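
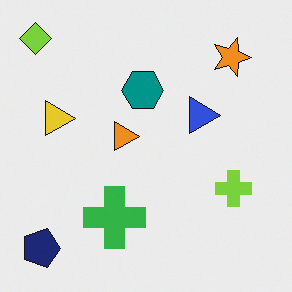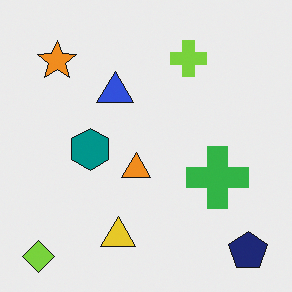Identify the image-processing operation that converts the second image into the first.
It was rotated 90° clockwise.

The lime diamond sits in the bottom-left of the second image and the top-left of the first — consistent with a whole-image 90° clockwise rotation.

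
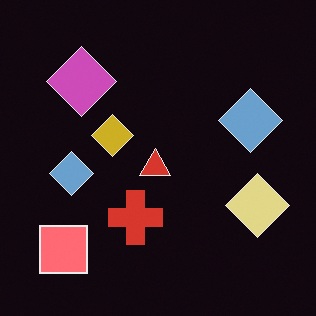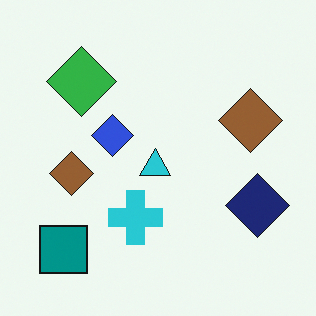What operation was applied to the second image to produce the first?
The first image is the second color-inverted (negative).

The light background has become dark and every shape's color is its complement — a photographic negative.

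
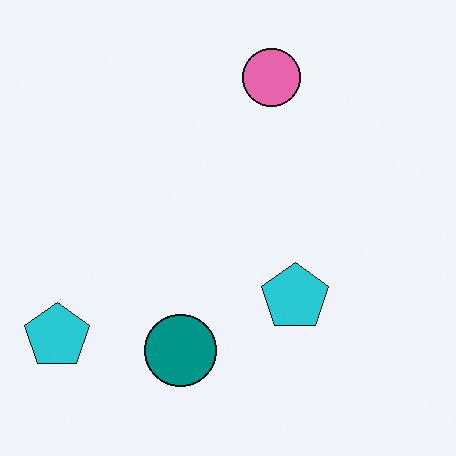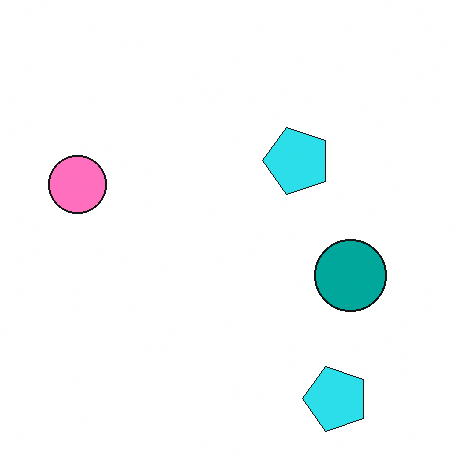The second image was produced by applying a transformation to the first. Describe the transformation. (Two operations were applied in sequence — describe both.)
Rotated 90° counter-clockwise, then slightly brightened.

The pink circle sits in the top of the first image and the left of the second — consistent with a whole-image 90° counter-clockwise rotation. Every pixel — background and shapes alike — is uniformly brightened.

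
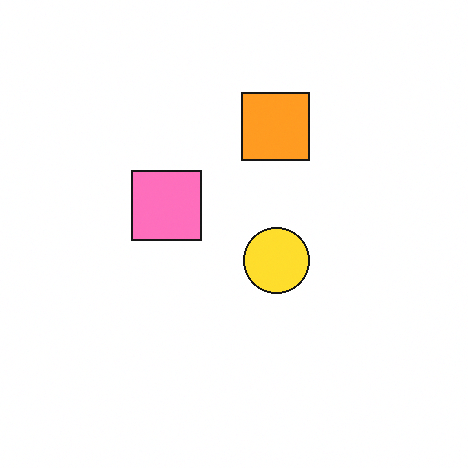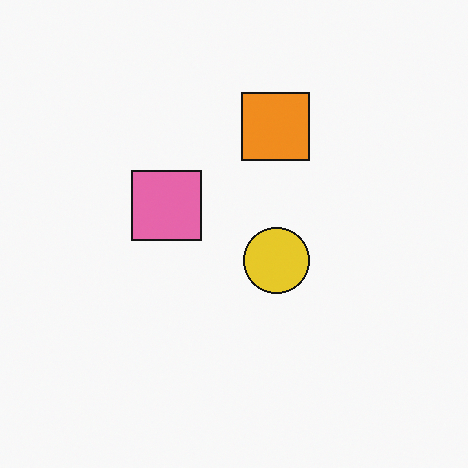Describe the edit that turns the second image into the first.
It was brightened a little.

Every pixel — background and shapes alike — is uniformly brightened.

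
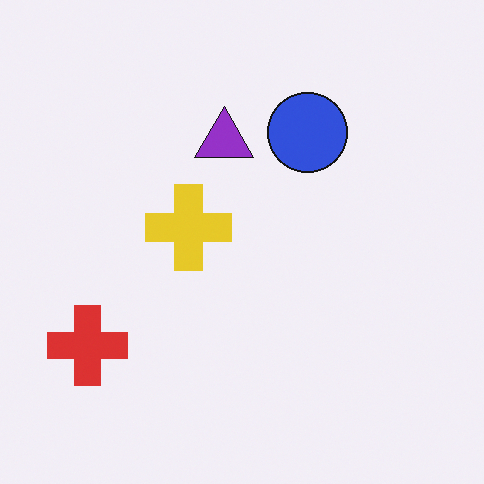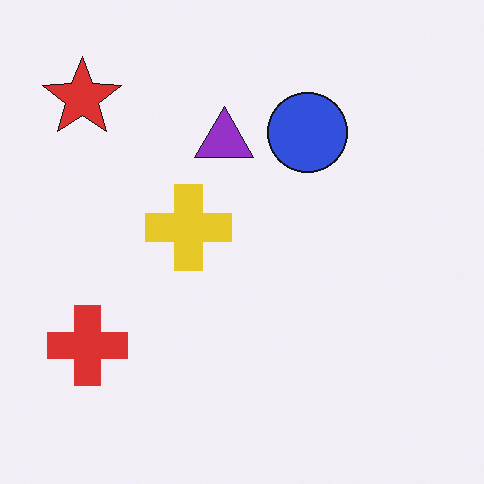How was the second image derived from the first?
It was overlaid with an additional red star.

A red star appears in the second image that is absent from the first.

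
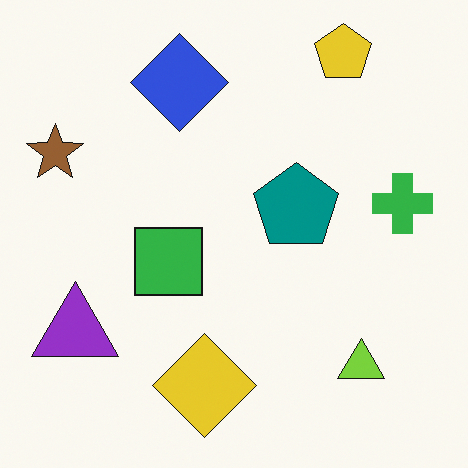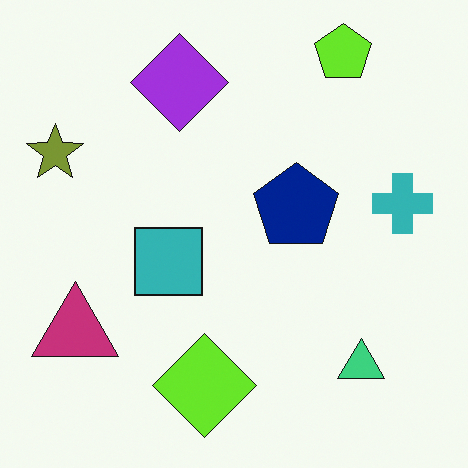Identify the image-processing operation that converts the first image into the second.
It was hue-shifted slightly.

Every shape's color has rotated by the same amount around the hue wheel — a uniform hue shift.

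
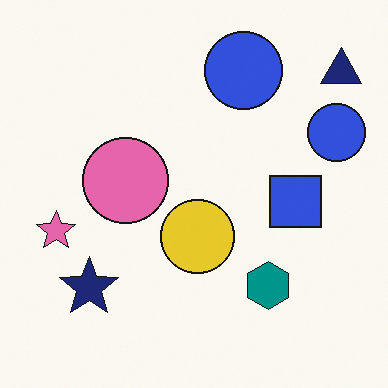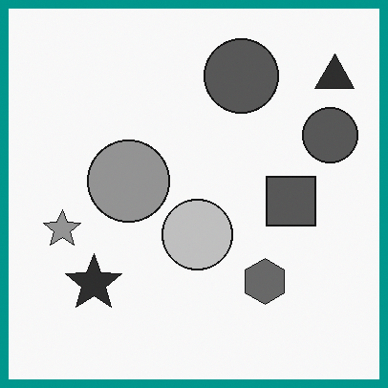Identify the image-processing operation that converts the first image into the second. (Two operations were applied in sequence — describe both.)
The transformation is: converted to grayscale, then framed with a teal border.

All color is removed — every shape is now a shade of grey. A solid teal frame runs around the edge of the second image, with the content slightly shrunk inside it.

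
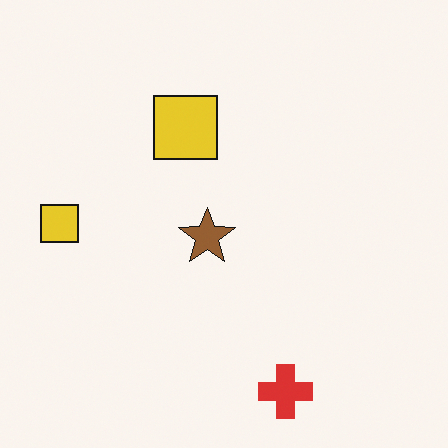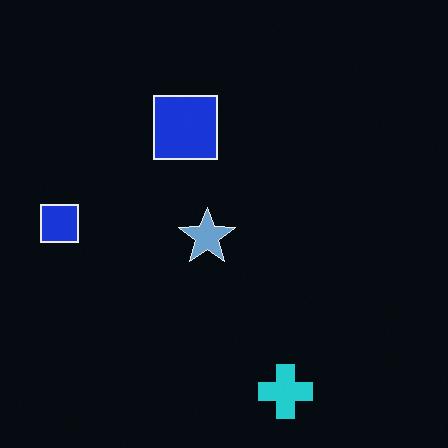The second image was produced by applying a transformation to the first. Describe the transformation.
Color-inverted (negative).

The light background has become dark and every shape's color is its complement — a photographic negative.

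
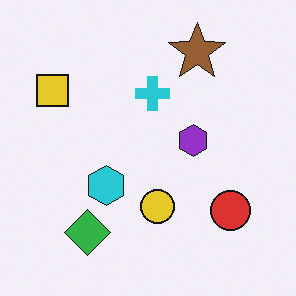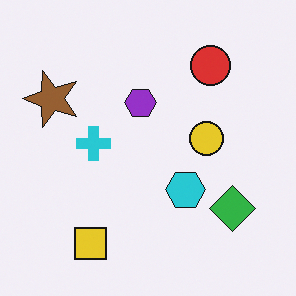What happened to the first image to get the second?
The image was rotated 90° counter-clockwise.

The yellow square sits in the top-left of the first image and the bottom-left of the second — consistent with a whole-image 90° counter-clockwise rotation.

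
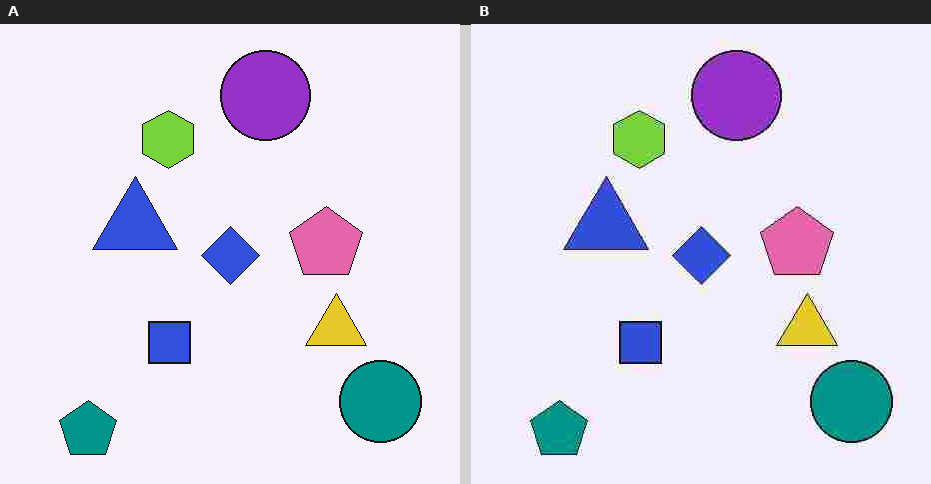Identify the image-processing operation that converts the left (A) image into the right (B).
The transformation is: heavily JPEG-compressed with obvious blocking artifacts.

Blocky 8×8 compression artifacts appear around shape edges and the flat background shows ringing — characteristic JPEG degradation.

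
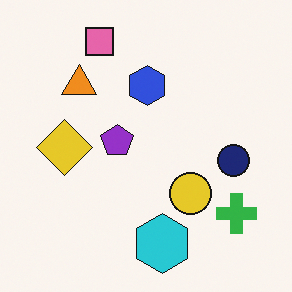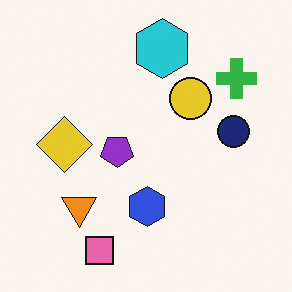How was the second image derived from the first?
The second image is the first flipped vertically (top ↔ bottom).

The pink square is in the top of the first image and the bottom of the second — shapes on opposite sides of the horizontal midline have swapped in a mirror flip.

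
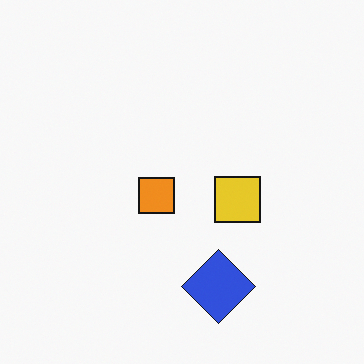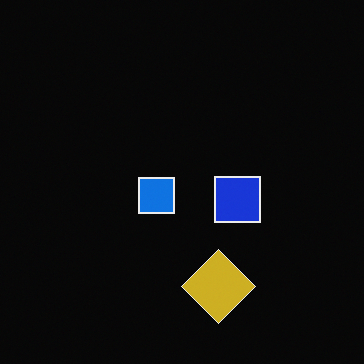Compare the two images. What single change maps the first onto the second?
The image was color-inverted (negative).

The light background has become dark and every shape's color is its complement — a photographic negative.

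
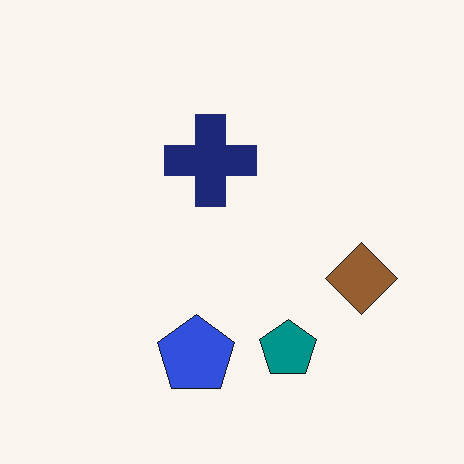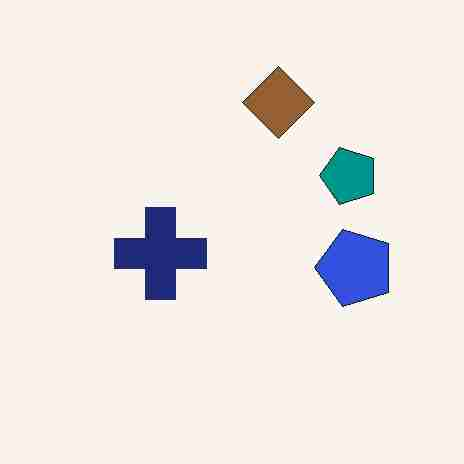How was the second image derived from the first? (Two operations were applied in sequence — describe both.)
Rotated 90° counter-clockwise, then heavily JPEG-compressed with obvious blocking artifacts.

The brown diamond sits in the right of the first image and the top of the second — consistent with a whole-image 90° counter-clockwise rotation. Blocky 8×8 compression artifacts appear around shape edges and the flat background shows ringing — characteristic JPEG degradation.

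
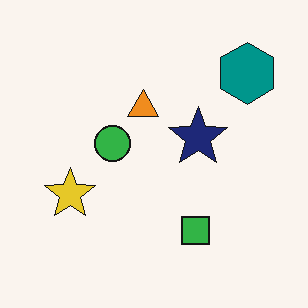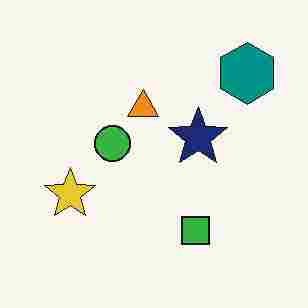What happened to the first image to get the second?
The transformation is: degraded with heavy JPEG compression.

Blocky 8×8 compression artifacts appear around shape edges and the flat background shows ringing — characteristic JPEG degradation.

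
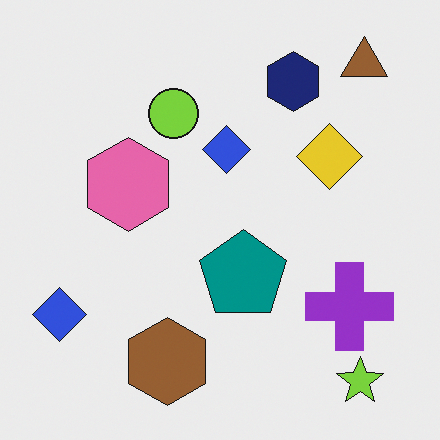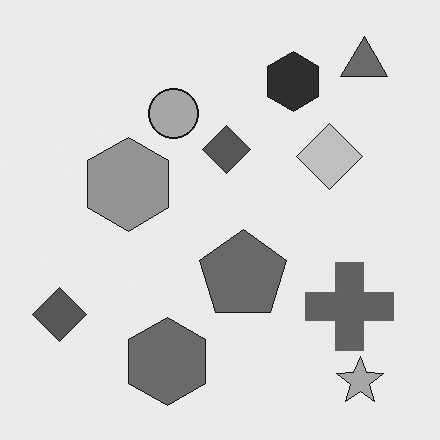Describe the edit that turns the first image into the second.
The image was converted to grayscale.

All color is removed — every shape is now a shade of grey.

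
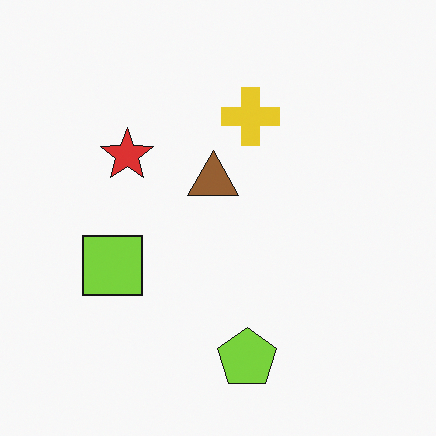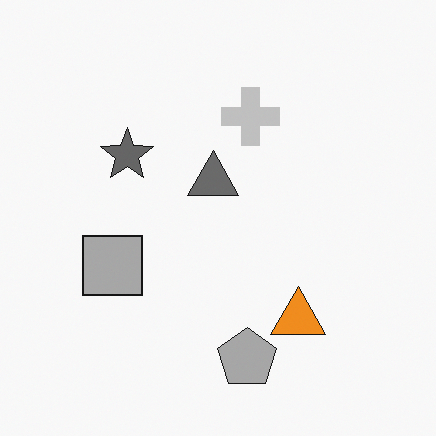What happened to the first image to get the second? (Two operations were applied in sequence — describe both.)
This is the original image converted to grayscale, then overlaid with an additional orange triangle.

All color is removed — every shape is now a shade of grey. An orange triangle appears in the second image that is absent from the first.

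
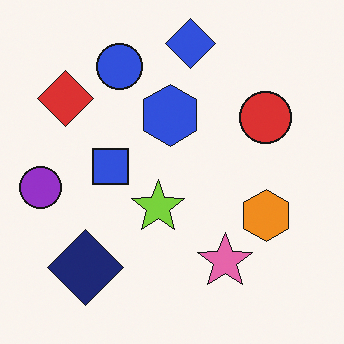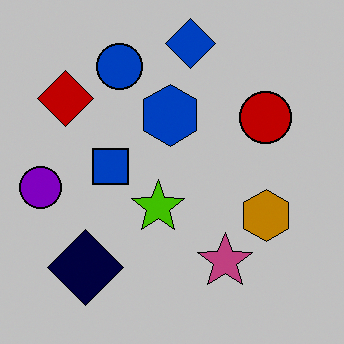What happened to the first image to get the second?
The transformation is: aggressively posterized.

Each flat color has snapped to a coarser quantized level — most visibly, the near-white background has dropped to a flat grey.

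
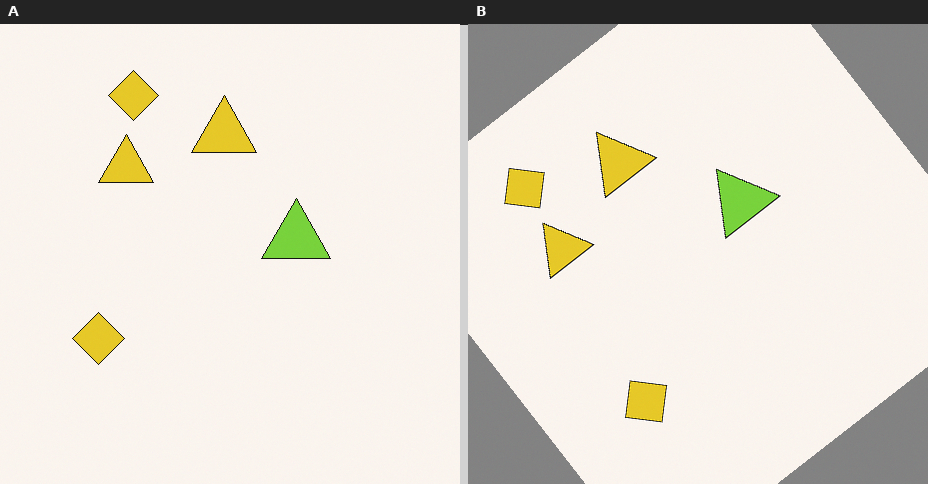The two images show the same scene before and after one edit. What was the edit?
It was rotated counter-clockwise by a large amount — several tens of degrees.

Every shape is tilted by the same angle and the image corners show triangular fill wedges — a whole-image rotation by a non-right angle.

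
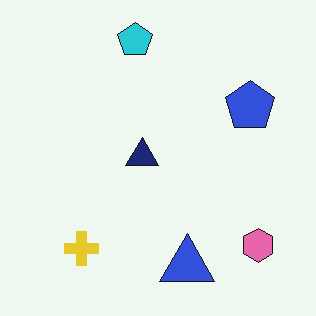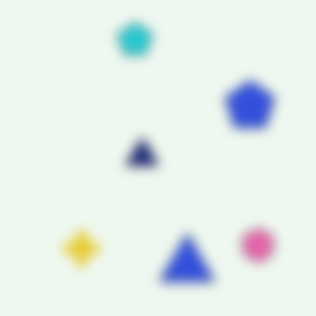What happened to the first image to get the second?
The second image is the first heavily blurred.

Shape edges and outlines are uniformly softened across the whole image.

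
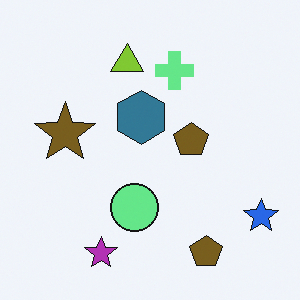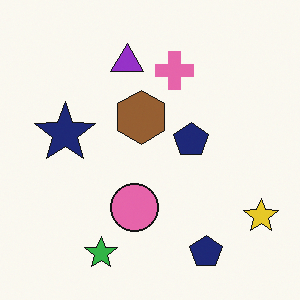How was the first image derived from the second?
It was hue-shifted by a large amount.

Every shape's color has rotated by the same amount around the hue wheel — a uniform hue shift.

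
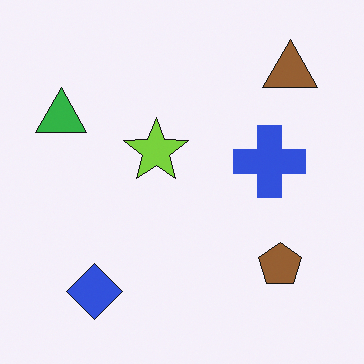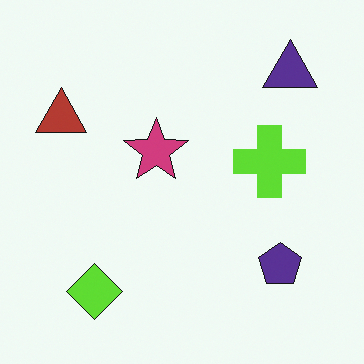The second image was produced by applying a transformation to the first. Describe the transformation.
The second image is the first hue-shifted by a large amount.

Every shape's color has rotated by the same amount around the hue wheel — a uniform hue shift.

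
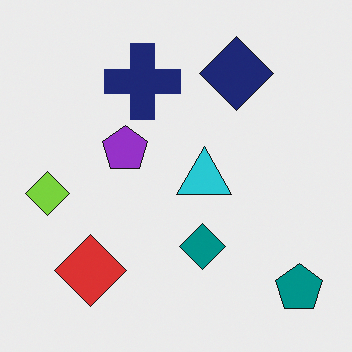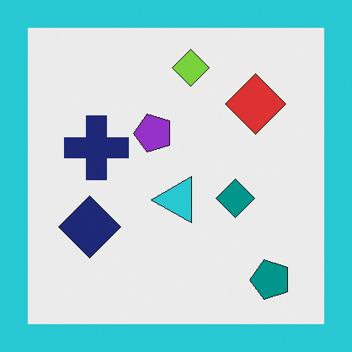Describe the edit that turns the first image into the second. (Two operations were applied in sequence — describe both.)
The transformation is: transposed (reflected across the top-left ↔ bottom-right diagonal), then framed with a cyan border.

Shapes have swapped their row and column positions — what was in the top-right is now in the bottom-left — a diagonal reflection. A solid cyan frame runs around the edge of the second image, with the content slightly shrunk inside it.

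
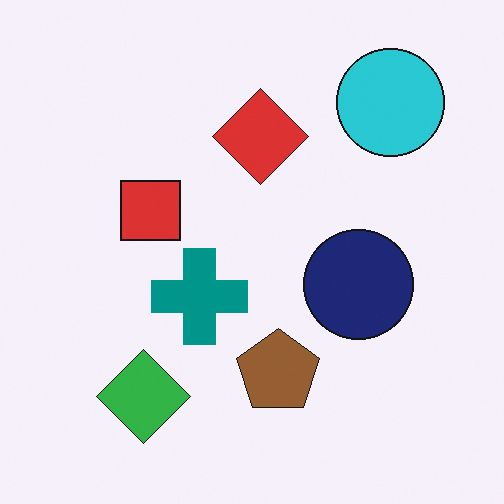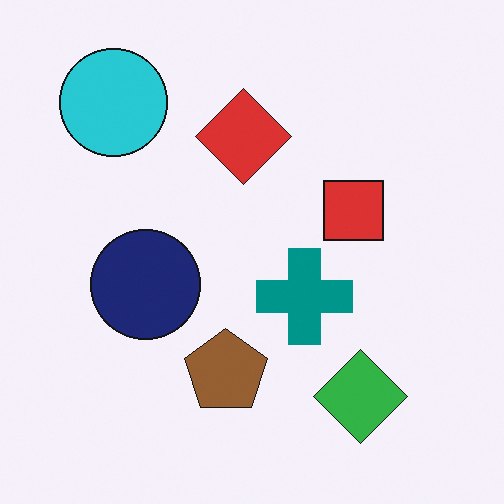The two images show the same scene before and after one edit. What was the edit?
The second image is the first flipped horizontally (left ↔ right).

The cyan circle is in the top-right of the first image and the top-left of the second — shapes on opposite sides of the vertical midline have swapped in a mirror flip.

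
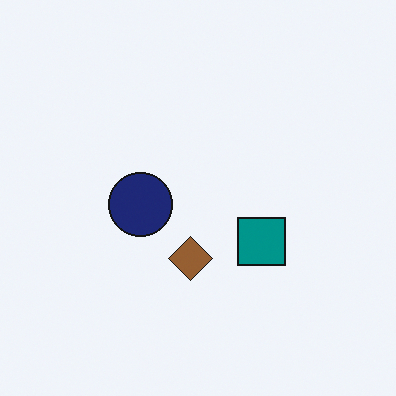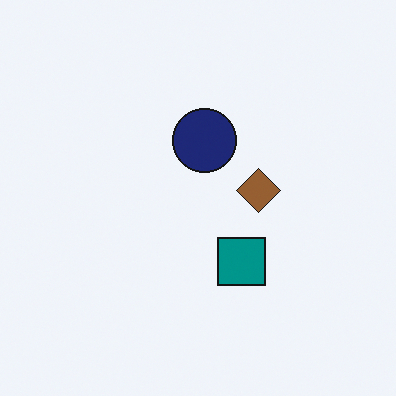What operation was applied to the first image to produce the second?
The second image is the first transposed (reflected across the top-left ↔ bottom-right diagonal).

Shapes have swapped their row and column positions — what was in the top-right is now in the bottom-left — a diagonal reflection.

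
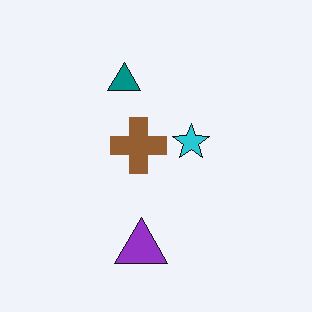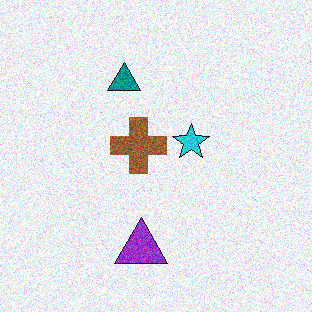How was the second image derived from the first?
It was degraded with moderate additive noise.

Random speckle covers the whole image, including the flat background.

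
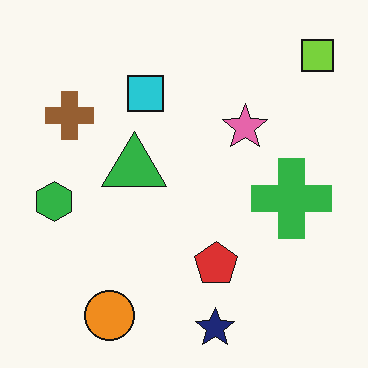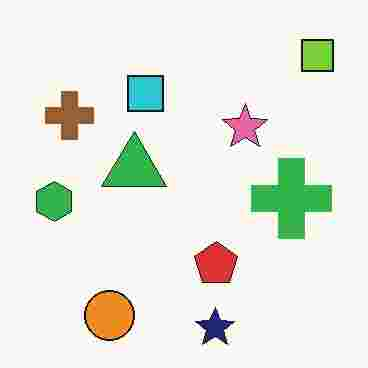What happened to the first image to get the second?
This is the original image heavily JPEG-compressed with obvious blocking artifacts.

Blocky 8×8 compression artifacts appear around shape edges and the flat background shows ringing — characteristic JPEG degradation.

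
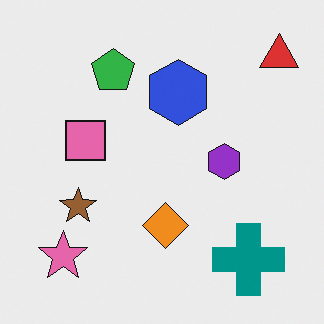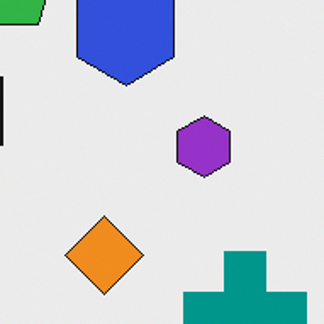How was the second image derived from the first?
Cropped to a noticeably smaller region and rescaled.

The visible shapes are larger and the field of view is narrower; shapes near the original edges may be partly or wholly outside the frame — a crop-and-rescale.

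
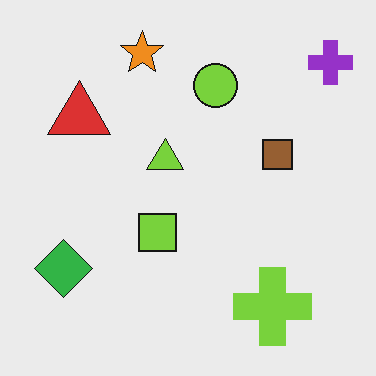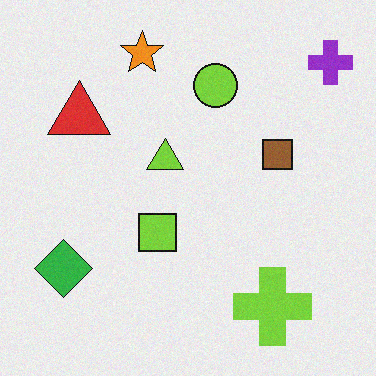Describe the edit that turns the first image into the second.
This is the original image degraded with a light layer of grain.

Random speckle covers the whole image, including the flat background.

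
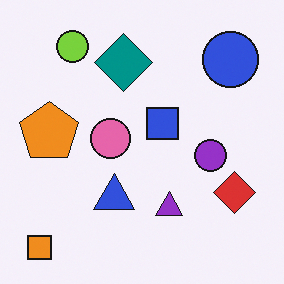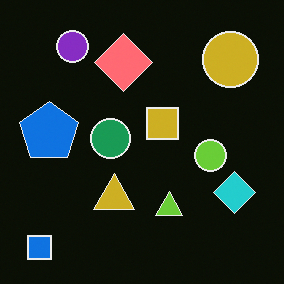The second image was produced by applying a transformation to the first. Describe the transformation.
The second image is the first color-inverted (negative).

The light background has become dark and every shape's color is its complement — a photographic negative.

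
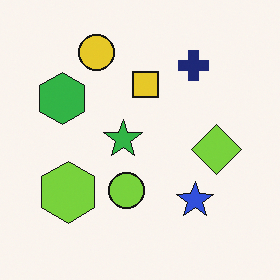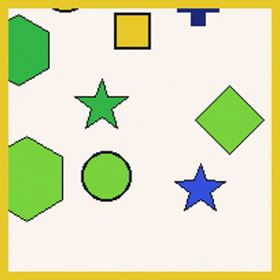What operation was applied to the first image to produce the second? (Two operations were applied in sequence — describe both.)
This is the original image cropped slightly and scaled back up, then framed with a yellow border.

The visible shapes are larger and the field of view is narrower; shapes near the original edges may be partly or wholly outside the frame — a crop-and-rescale. A solid yellow frame runs around the edge of the second image, with the content slightly shrunk inside it.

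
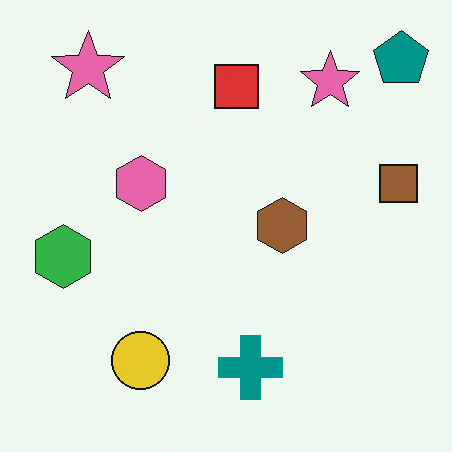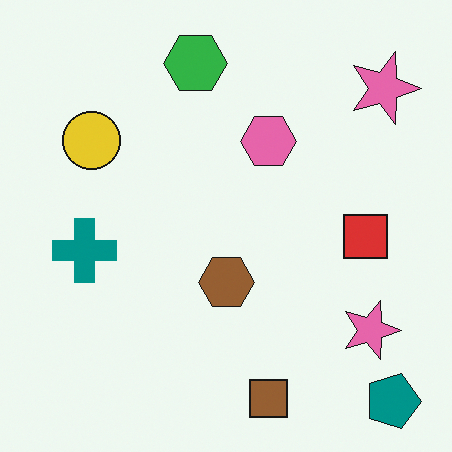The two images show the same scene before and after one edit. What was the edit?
The second image is the first rotated 90° clockwise.

The teal pentagon sits in the top-right of the first image and the bottom-right of the second — consistent with a whole-image 90° clockwise rotation.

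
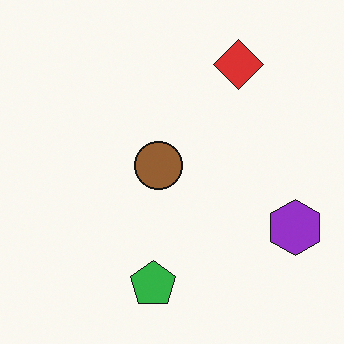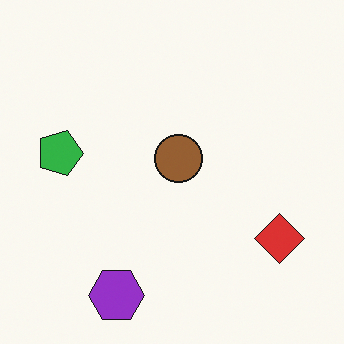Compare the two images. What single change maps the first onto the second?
The second image is the first rotated 90° clockwise.

The purple hexagon sits in the right of the first image and the bottom of the second — consistent with a whole-image 90° clockwise rotation.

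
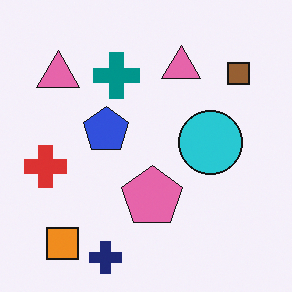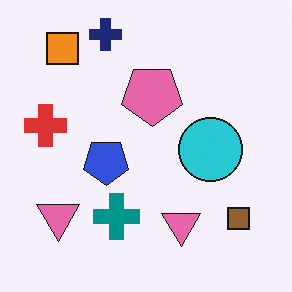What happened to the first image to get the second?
Flipped vertically (top ↔ bottom).

The navy cross is in the bottom of the first image and the top of the second — shapes on opposite sides of the horizontal midline have swapped in a mirror flip.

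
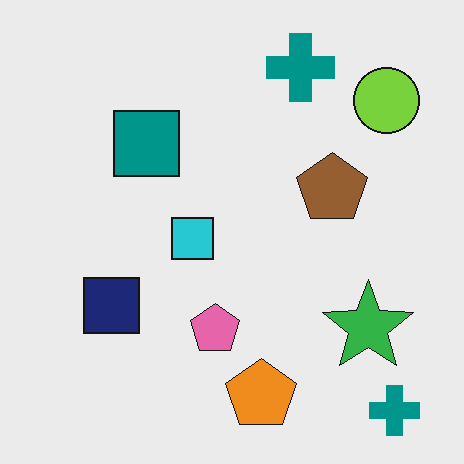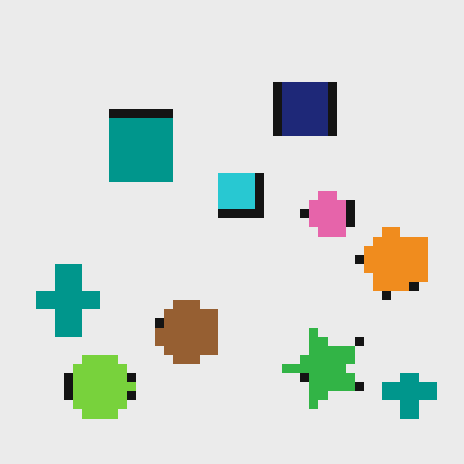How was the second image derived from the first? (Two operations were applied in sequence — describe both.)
It was coarsely pixelated, then transposed (reflected across the top-left ↔ bottom-right diagonal).

Shapes are reduced to large square blocks; fine edges and outlines are lost — a downscale-then-upscale (mosaic) effect. Shapes have swapped their row and column positions — what was in the top-right is now in the bottom-left — a diagonal reflection.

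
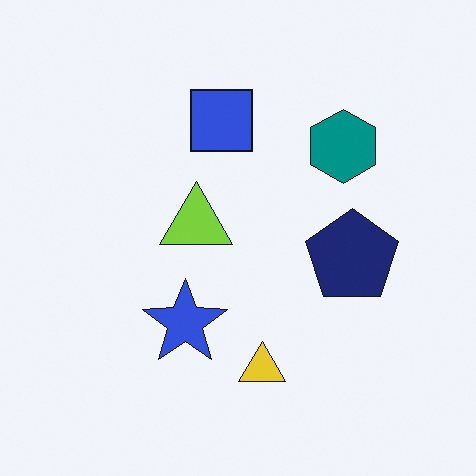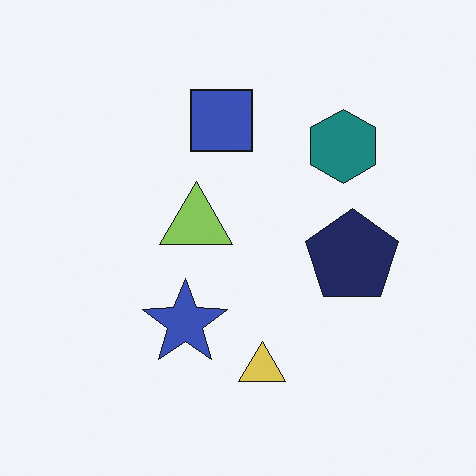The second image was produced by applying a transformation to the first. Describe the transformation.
This is the original image slightly desaturated.

All colors are more muted and greyish — a global saturation change.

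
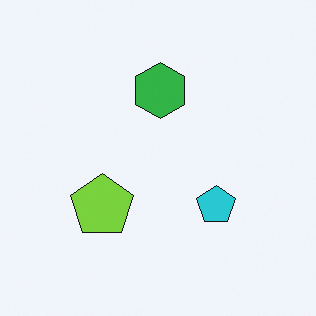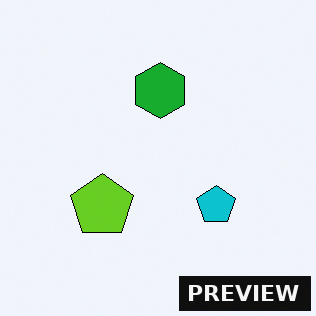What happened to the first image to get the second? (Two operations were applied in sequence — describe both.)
The second image is the first given slightly increased contrast, then watermarked with the text "PREVIEW" in the lower-right corner.

Tones are pushed away from mid-grey across the whole image — a global contrast change. A dark label reading "PREVIEW" appears in the lower-right corner.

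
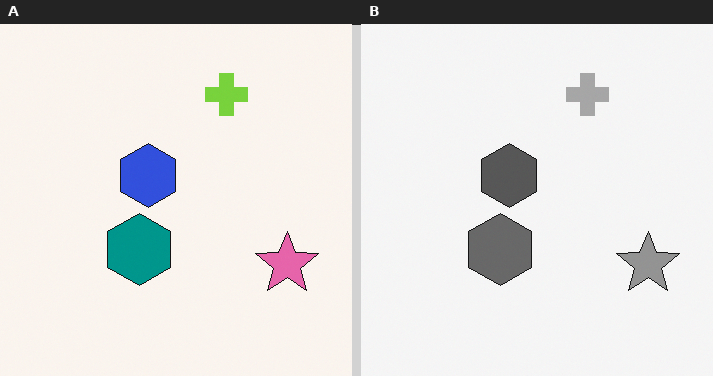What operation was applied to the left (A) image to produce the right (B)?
The right (B) image is the left (A) converted to grayscale.

All color is removed — every shape is now a shade of grey.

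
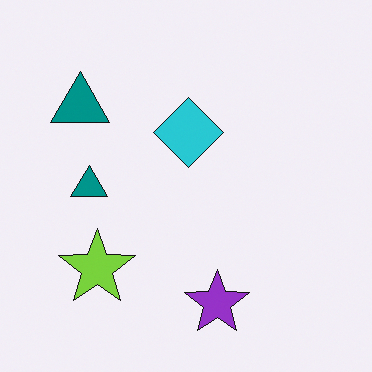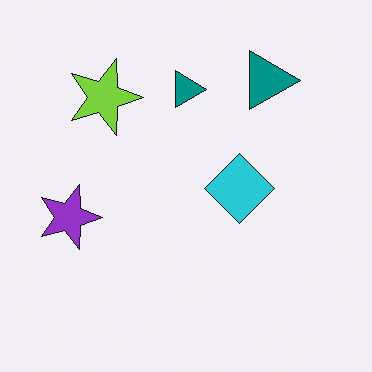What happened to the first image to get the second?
This is the original image rotated 90° clockwise.

The purple star sits in the bottom of the first image and the left of the second — consistent with a whole-image 90° clockwise rotation.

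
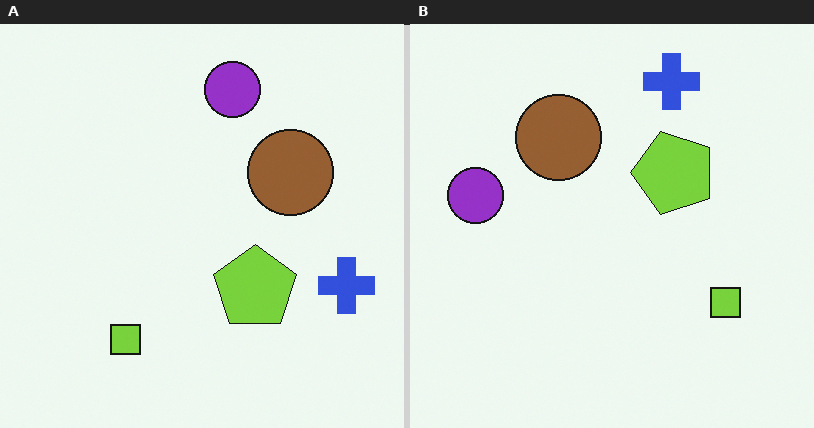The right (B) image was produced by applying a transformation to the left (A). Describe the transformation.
This is the original image rotated 90° counter-clockwise.

The blue cross sits in the right of the left (A) image and the top of the right (B) — consistent with a whole-image 90° counter-clockwise rotation.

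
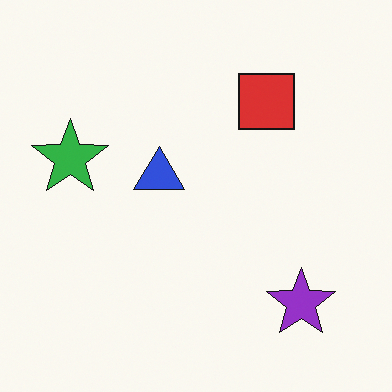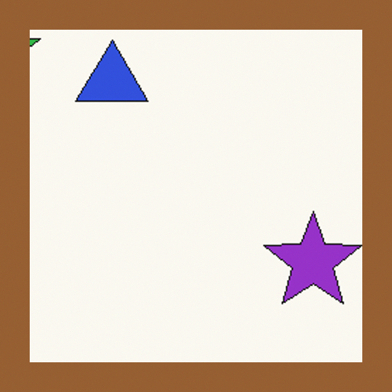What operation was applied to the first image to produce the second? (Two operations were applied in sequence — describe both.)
The transformation is: cropped to a noticeably smaller region and rescaled, then framed with a brown border.

The visible shapes are larger and the field of view is narrower; shapes near the original edges may be partly or wholly outside the frame — a crop-and-rescale. A solid brown frame runs around the edge of the second image, with the content slightly shrunk inside it.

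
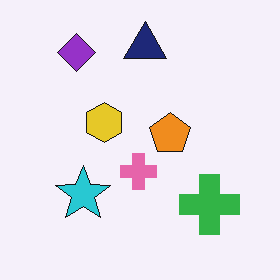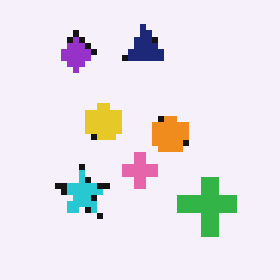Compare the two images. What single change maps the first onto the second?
The transformation is: pixelated into visible square blocks.

Shapes are reduced to large square blocks; fine edges and outlines are lost — a downscale-then-upscale (mosaic) effect.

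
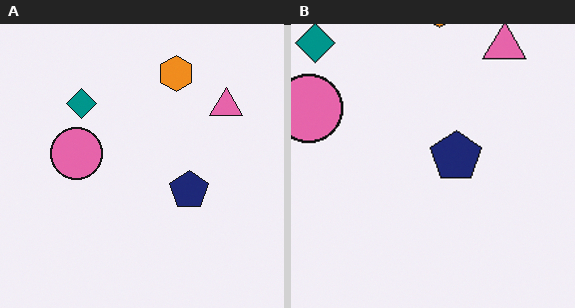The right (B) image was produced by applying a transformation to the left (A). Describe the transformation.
The transformation is: cropped to a modestly smaller region and rescaled.

The visible shapes are larger and the field of view is narrower; shapes near the original edges may be partly or wholly outside the frame — a crop-and-rescale.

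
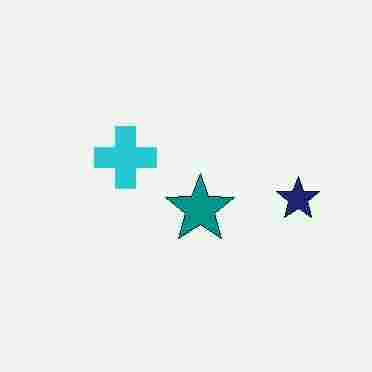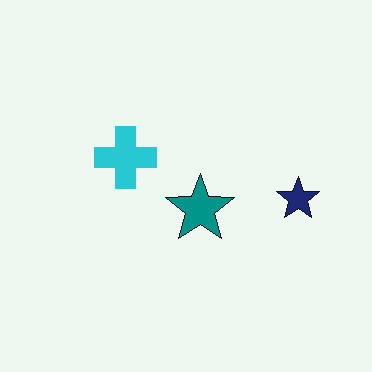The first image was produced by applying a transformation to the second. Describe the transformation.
The image was degraded with heavy JPEG compression.

Blocky 8×8 compression artifacts appear around shape edges and the flat background shows ringing — characteristic JPEG degradation.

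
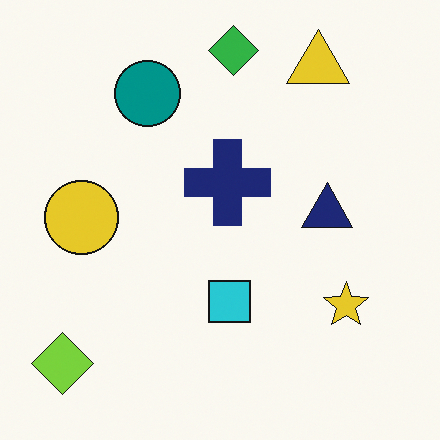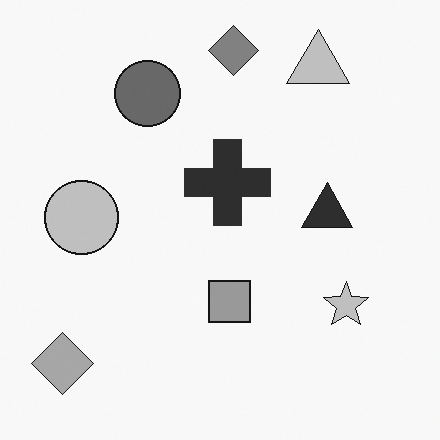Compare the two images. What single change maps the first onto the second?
This is the original image converted to grayscale.

All color is removed — every shape is now a shade of grey.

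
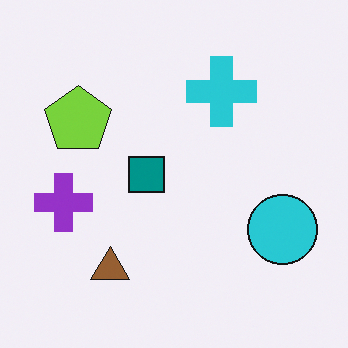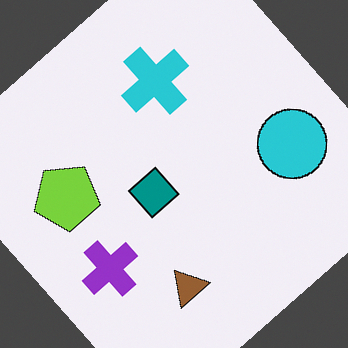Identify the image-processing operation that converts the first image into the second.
Rotated counter-clockwise by a large amount — several tens of degrees.

Every shape is tilted by the same angle and the image corners show triangular fill wedges — a whole-image rotation by a non-right angle.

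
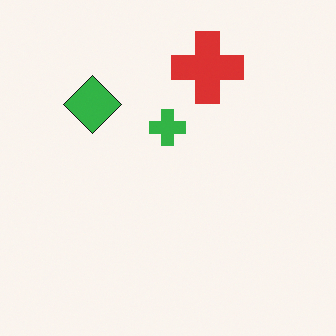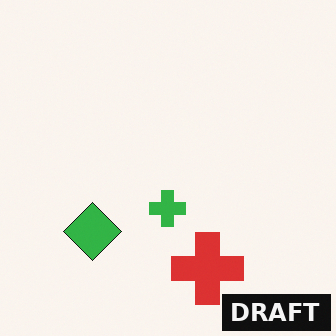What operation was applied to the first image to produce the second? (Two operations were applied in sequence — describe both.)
It was flipped vertically (top ↔ bottom), then watermarked with the text "DRAFT" in the lower-right corner.

The red cross is in the top of the first image and the bottom of the second — shapes on opposite sides of the horizontal midline have swapped in a mirror flip. A dark label reading "DRAFT" appears in the lower-right corner.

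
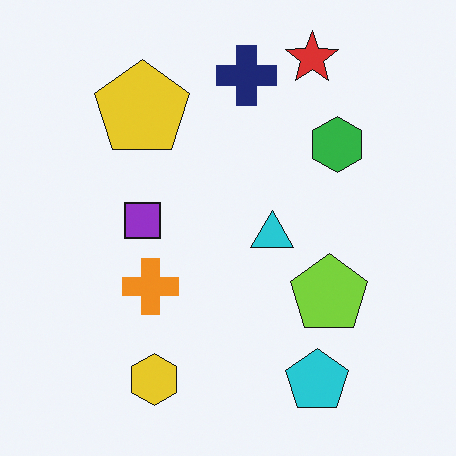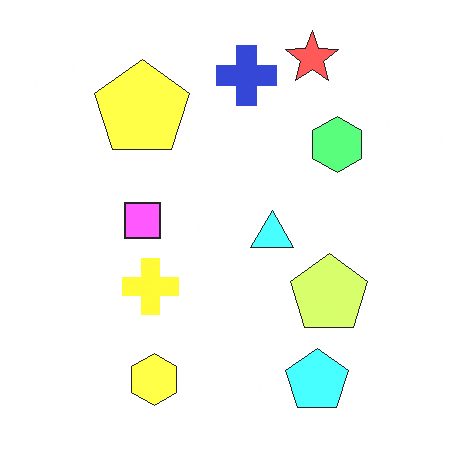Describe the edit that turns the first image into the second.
This is the original image noticeably brightened.

Every pixel — background and shapes alike — is uniformly brightened.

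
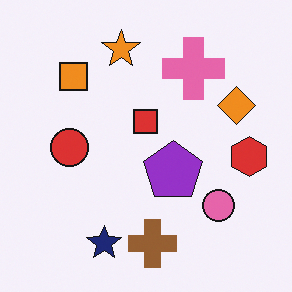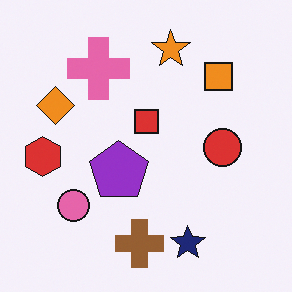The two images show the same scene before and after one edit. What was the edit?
The second image is the first flipped horizontally (left ↔ right).

The red hexagon is in the right of the first image and the left of the second — shapes on opposite sides of the vertical midline have swapped in a mirror flip.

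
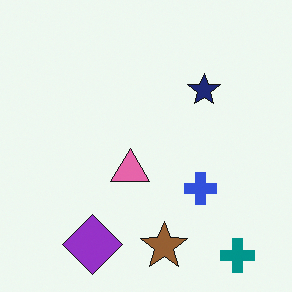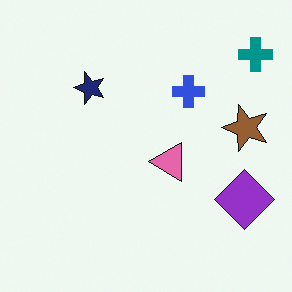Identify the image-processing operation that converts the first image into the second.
The image was rotated 90° counter-clockwise.

The teal cross sits in the bottom-right of the first image and the top-right of the second — consistent with a whole-image 90° counter-clockwise rotation.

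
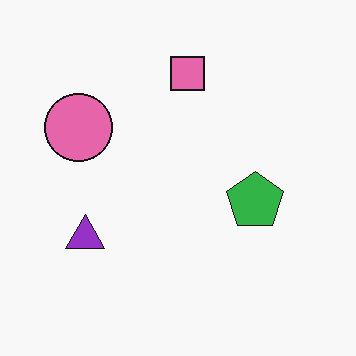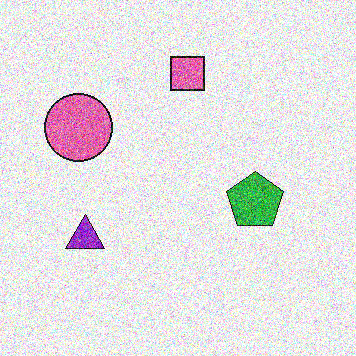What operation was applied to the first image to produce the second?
The second image is the first degraded with heavy additive noise.

Random speckle covers the whole image, including the flat background.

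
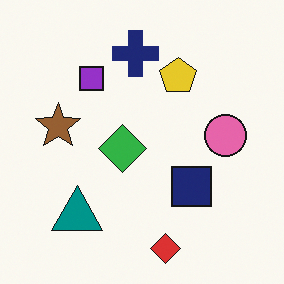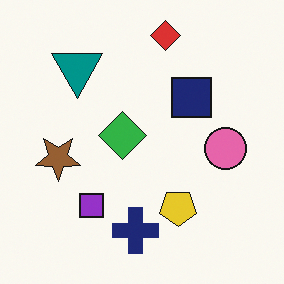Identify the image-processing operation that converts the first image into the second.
The transformation is: flipped vertically (top ↔ bottom).

The red diamond is in the bottom of the first image and the top of the second — shapes on opposite sides of the horizontal midline have swapped in a mirror flip.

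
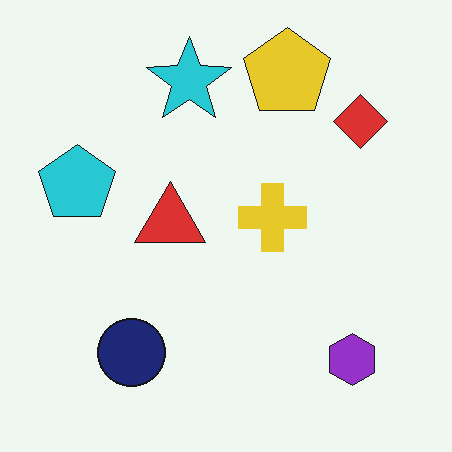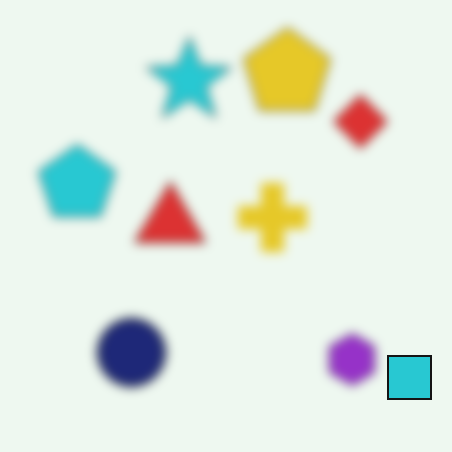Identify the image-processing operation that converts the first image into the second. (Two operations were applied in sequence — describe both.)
The image was strongly gaussian-blurred, then overlaid with an additional cyan square.

Shape edges and outlines are uniformly softened across the whole image. A cyan square appears in the second image that is absent from the first.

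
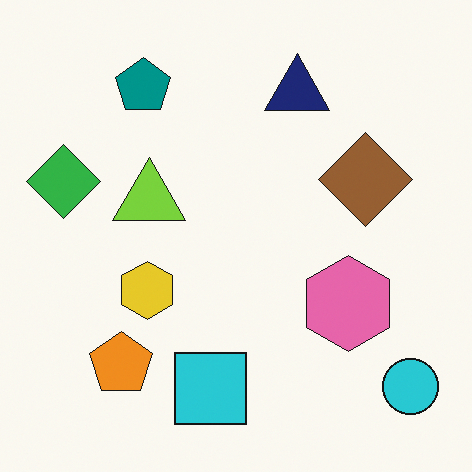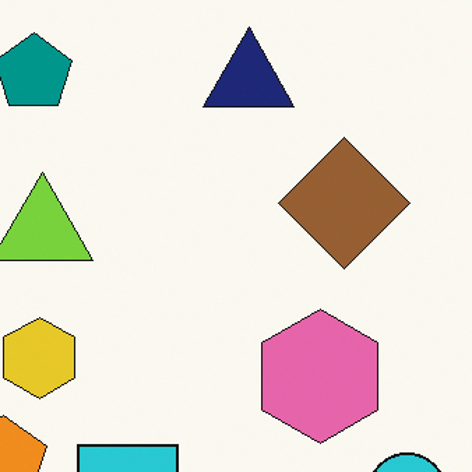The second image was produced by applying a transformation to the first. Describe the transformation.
The image was cropped to a modestly smaller region and rescaled.

The visible shapes are larger and the field of view is narrower; shapes near the original edges may be partly or wholly outside the frame — a crop-and-rescale.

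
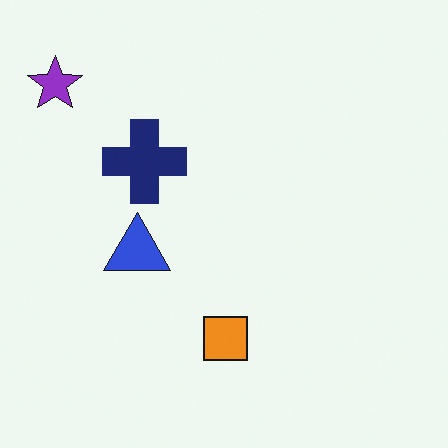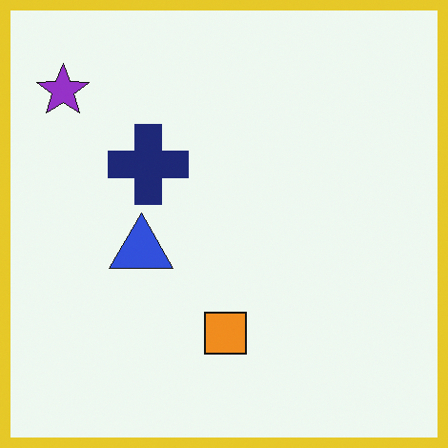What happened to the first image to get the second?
The image was framed with a yellow border.

A solid yellow frame runs around the edge of the second image, with the content slightly shrunk inside it.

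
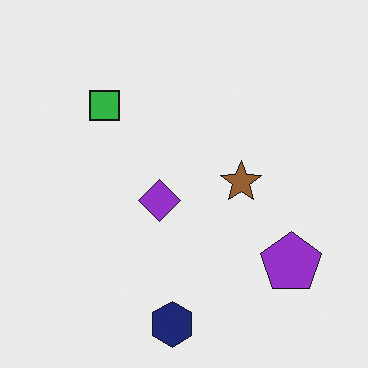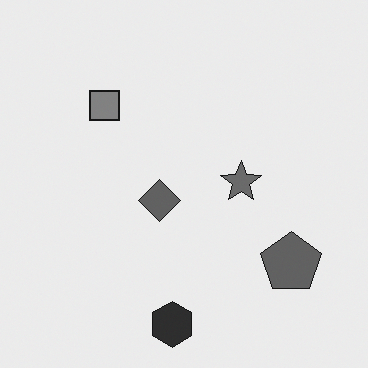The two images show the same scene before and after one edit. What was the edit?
The image was converted to grayscale.

All color is removed — every shape is now a shade of grey.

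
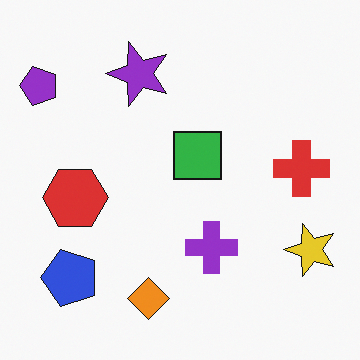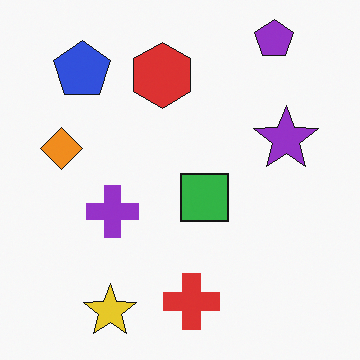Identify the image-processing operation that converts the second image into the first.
It was rotated 90° counter-clockwise.

The purple pentagon sits in the top-right of the second image and the top-left of the first — consistent with a whole-image 90° counter-clockwise rotation.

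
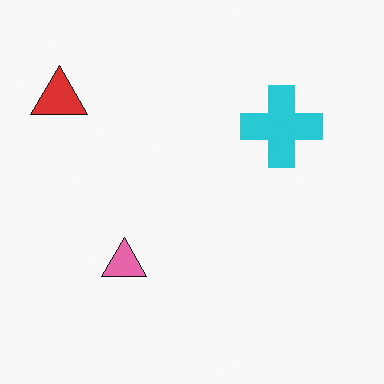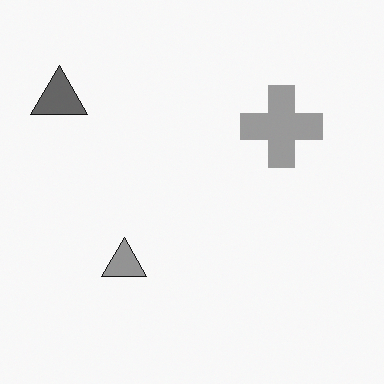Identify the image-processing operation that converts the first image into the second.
It was converted to grayscale.

All color is removed — every shape is now a shade of grey.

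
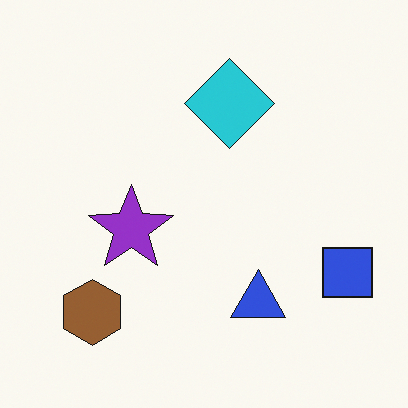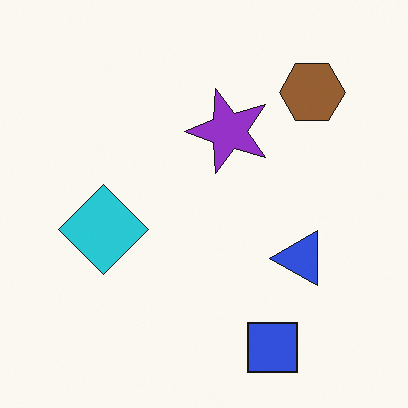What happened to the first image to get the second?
This is the original image transposed (reflected across the top-left ↔ bottom-right diagonal).

Shapes have swapped their row and column positions — what was in the top-right is now in the bottom-left — a diagonal reflection.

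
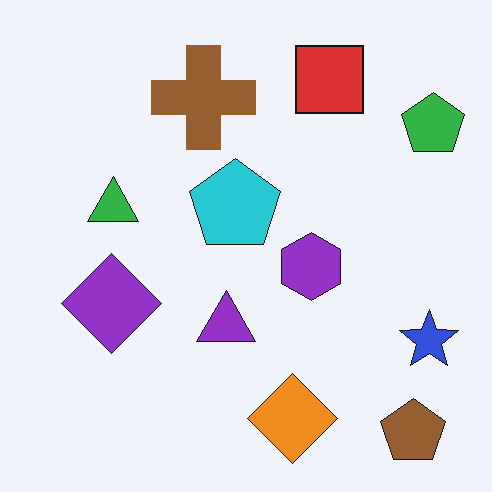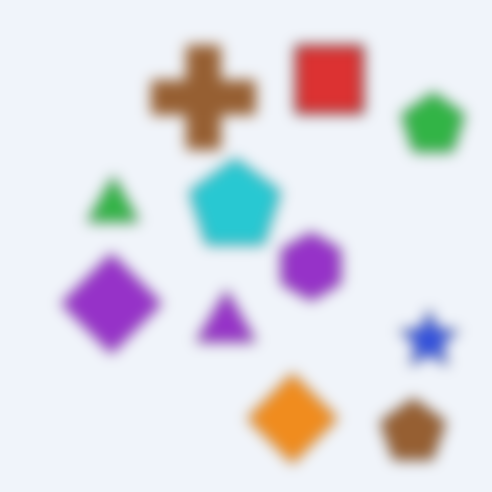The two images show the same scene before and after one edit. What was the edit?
The image was strongly gaussian-blurred.

Shape edges and outlines are uniformly softened across the whole image.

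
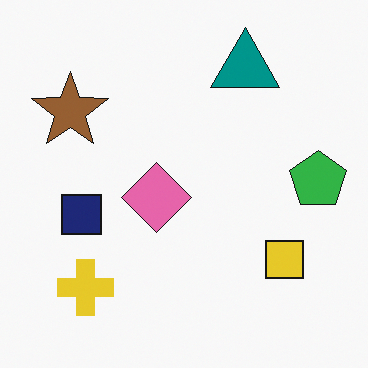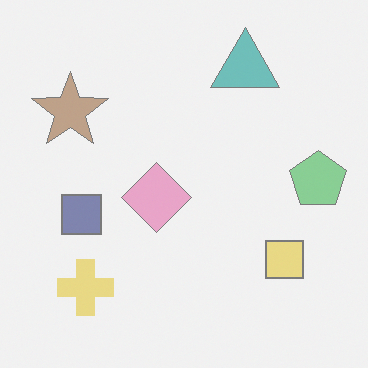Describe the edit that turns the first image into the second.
The image was given much lower contrast.

Tones are pushed toward mid-grey across the whole image — a global contrast change.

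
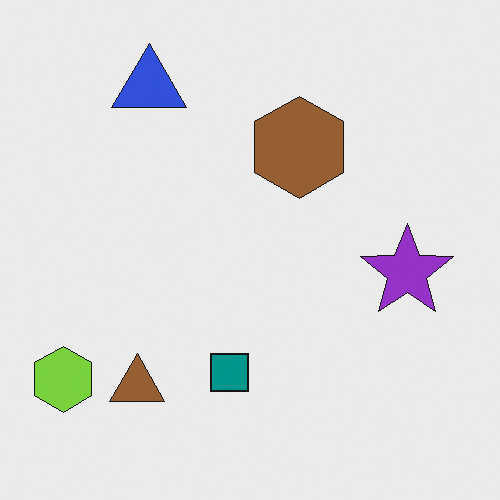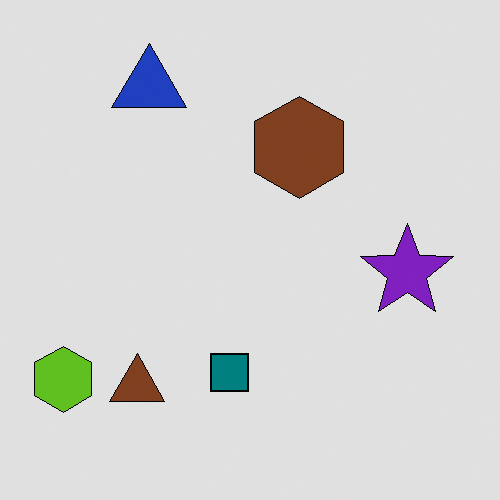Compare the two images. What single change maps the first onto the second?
This is the original image posterized to a reduced palette.

Each flat color has snapped to a coarser quantized level — most visibly, the near-white background has dropped to a flat grey.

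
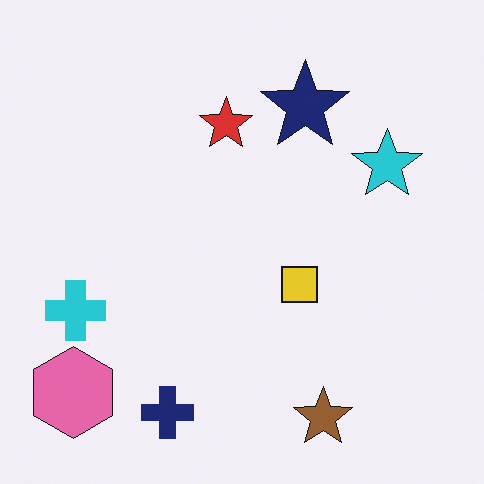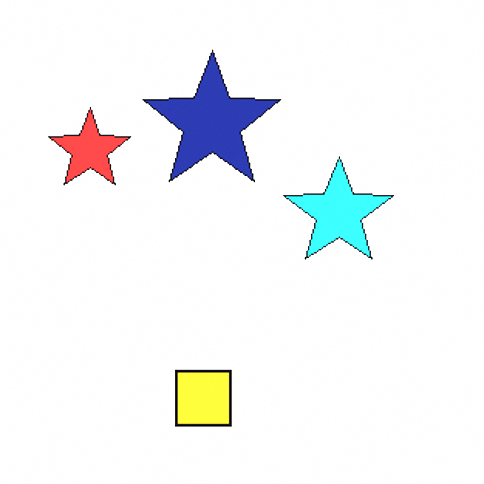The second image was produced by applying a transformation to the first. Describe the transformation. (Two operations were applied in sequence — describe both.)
The second image is the first cropped to a modestly smaller region and rescaled, then brightened a lot.

The visible shapes are larger and the field of view is narrower; shapes near the original edges may be partly or wholly outside the frame — a crop-and-rescale. Every pixel — background and shapes alike — is uniformly brightened.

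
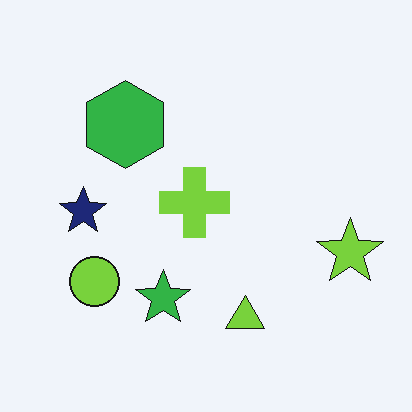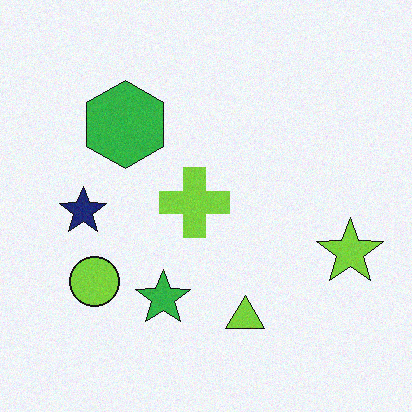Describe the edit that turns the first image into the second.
The transformation is: degraded with light additive noise.

Random speckle covers the whole image, including the flat background.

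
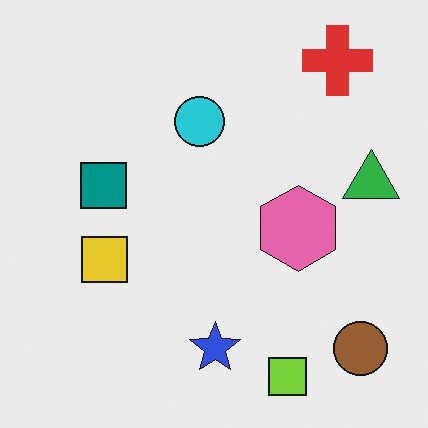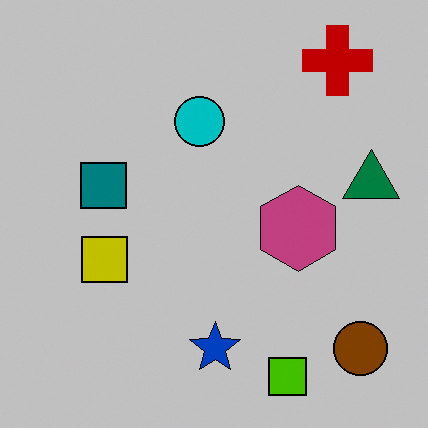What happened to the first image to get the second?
The image was aggressively posterized.

Each flat color has snapped to a coarser quantized level — most visibly, the near-white background has dropped to a flat grey.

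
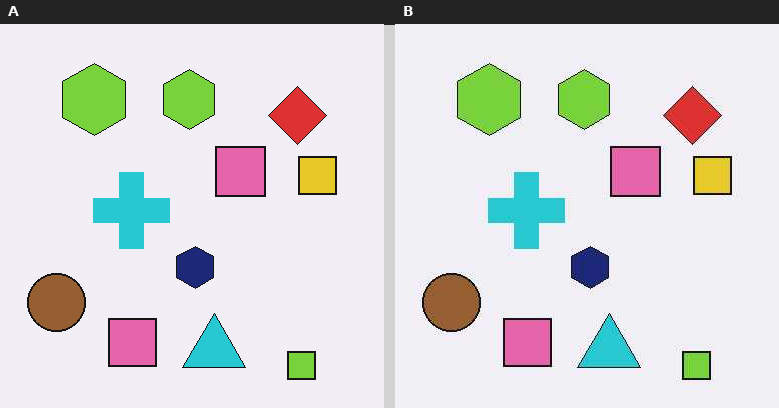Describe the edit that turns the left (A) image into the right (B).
This is the original image given moderate JPEG compression.

Blocky 8×8 compression artifacts appear around shape edges and the flat background shows ringing — characteristic JPEG degradation.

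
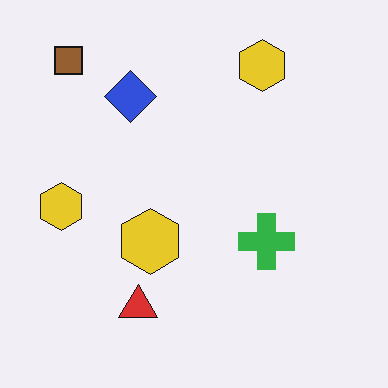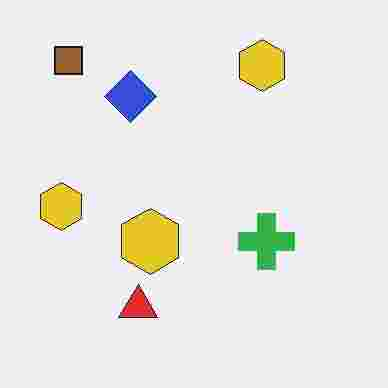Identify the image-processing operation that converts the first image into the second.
The image was heavily JPEG-compressed with obvious blocking artifacts.

Blocky 8×8 compression artifacts appear around shape edges and the flat background shows ringing — characteristic JPEG degradation.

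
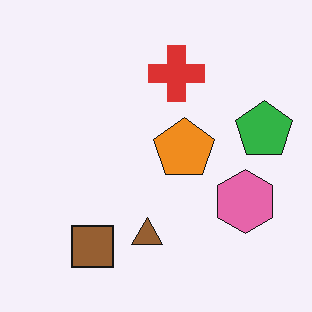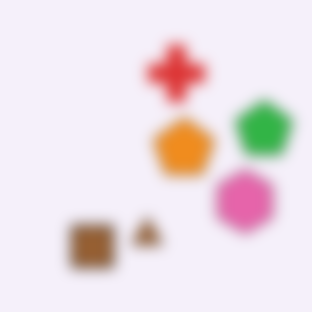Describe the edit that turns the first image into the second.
The image was strongly gaussian-blurred.

Shape edges and outlines are uniformly softened across the whole image.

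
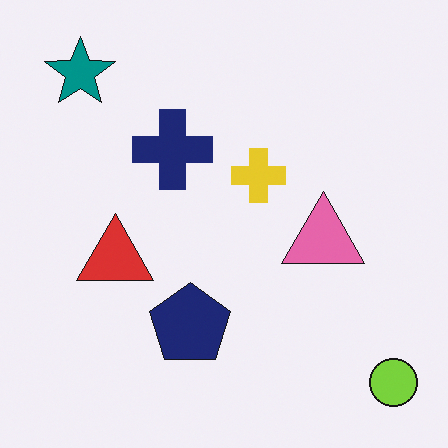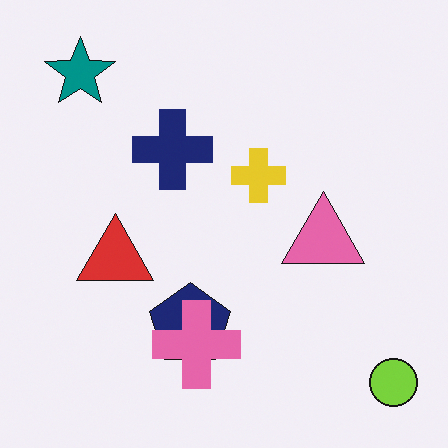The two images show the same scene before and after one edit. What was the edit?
This is the original image overlaid with an additional pink cross.

A pink cross appears in the second image that is absent from the first.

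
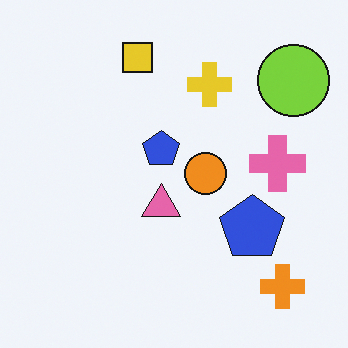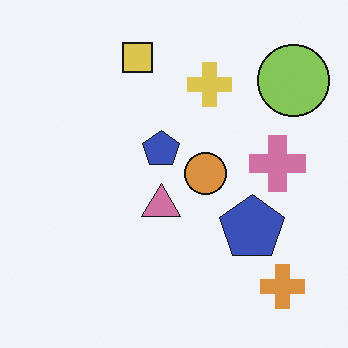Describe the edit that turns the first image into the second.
This is the original image slightly desaturated.

All colors are more muted and greyish — a global saturation change.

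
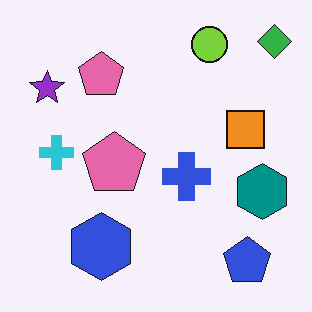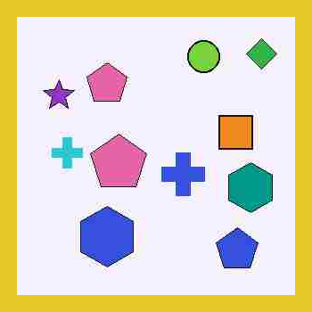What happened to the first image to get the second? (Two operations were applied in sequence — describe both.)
The transformation is: heavily JPEG-compressed with obvious blocking artifacts, then framed with a yellow border.

Blocky 8×8 compression artifacts appear around shape edges and the flat background shows ringing — characteristic JPEG degradation. A solid yellow frame runs around the edge of the second image, with the content slightly shrunk inside it.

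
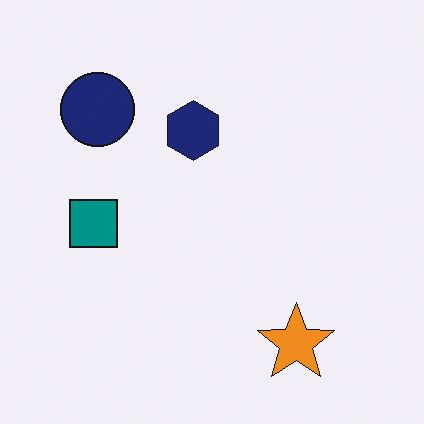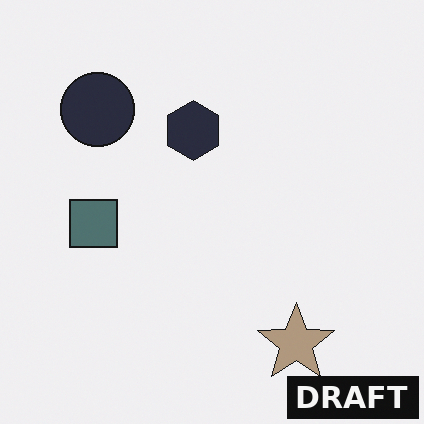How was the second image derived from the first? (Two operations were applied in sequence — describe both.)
It was made much more muted (saturation change), then watermarked with the text "DRAFT" in the lower-right corner.

All colors are more muted and greyish — a global saturation change. A dark label reading "DRAFT" appears in the lower-right corner.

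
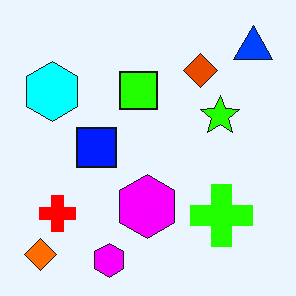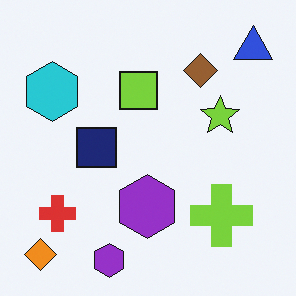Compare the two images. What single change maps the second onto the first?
It was heavily oversaturated.

All colors are more vivid — a global saturation change.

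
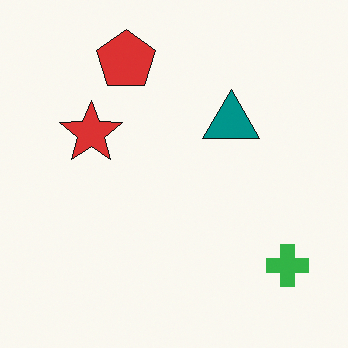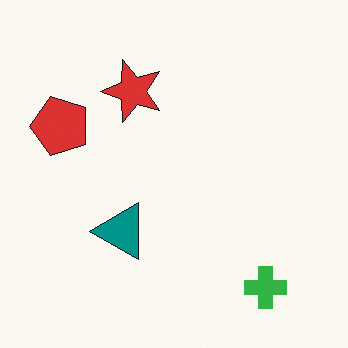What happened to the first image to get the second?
Transposed (reflected across the top-left ↔ bottom-right diagonal).

Shapes have swapped their row and column positions — what was in the top-right is now in the bottom-left — a diagonal reflection.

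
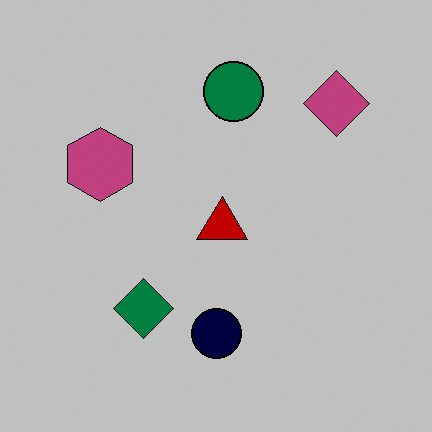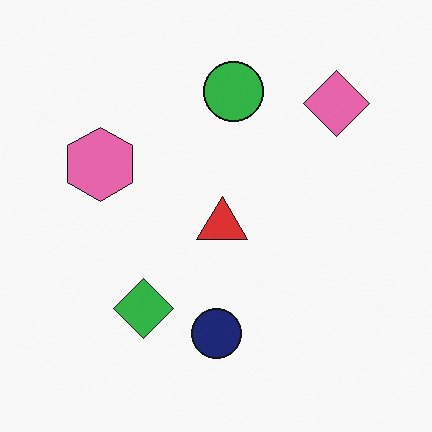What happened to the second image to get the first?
The first image is the second aggressively posterized.

Each flat color has snapped to a coarser quantized level — most visibly, the near-white background has dropped to a flat grey.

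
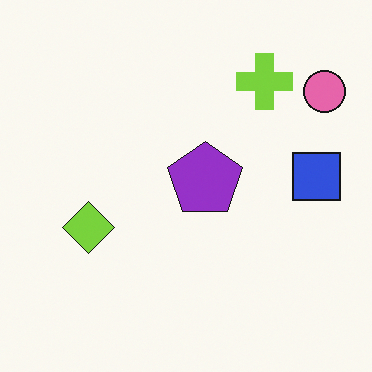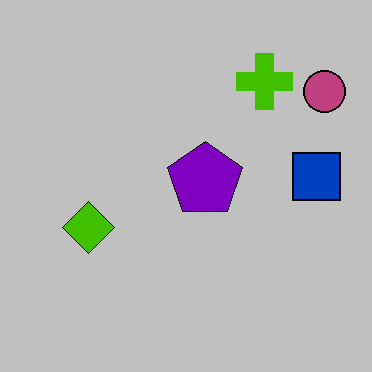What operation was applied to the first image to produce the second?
This is the original image aggressively posterized.

Each flat color has snapped to a coarser quantized level — most visibly, the near-white background has dropped to a flat grey.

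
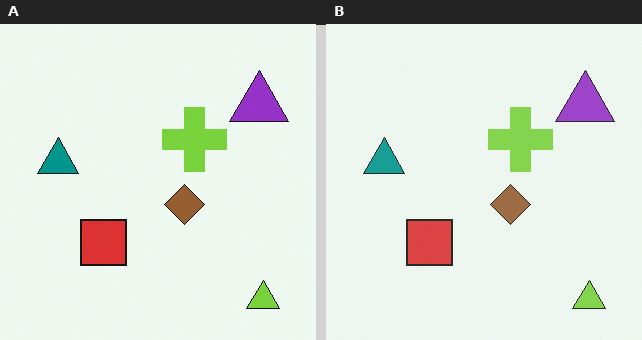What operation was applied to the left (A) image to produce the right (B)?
This is the original image given slightly reduced contrast.

Tones are pushed toward mid-grey across the whole image — a global contrast change.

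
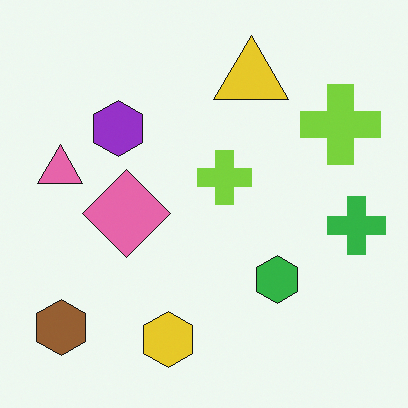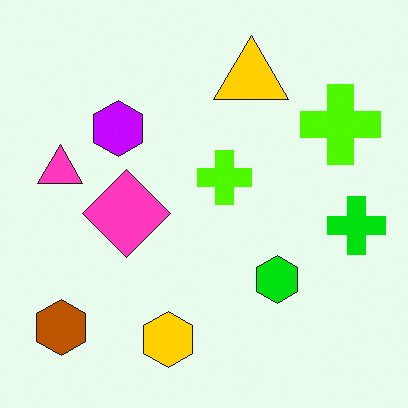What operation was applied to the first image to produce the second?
Heavily oversaturated.

All colors are more vivid — a global saturation change.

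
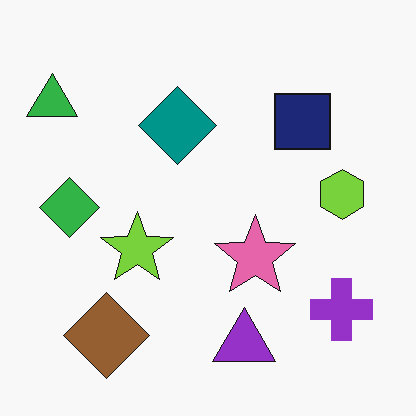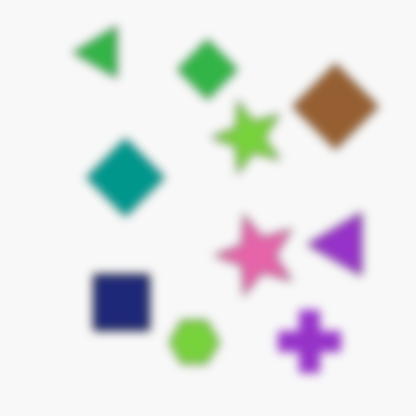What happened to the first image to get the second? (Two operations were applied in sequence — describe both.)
This is the original image transposed (reflected across the top-left ↔ bottom-right diagonal), then moderately blurred.

Shapes have swapped their row and column positions — what was in the top-right is now in the bottom-left — a diagonal reflection. Shape edges and outlines are uniformly softened across the whole image.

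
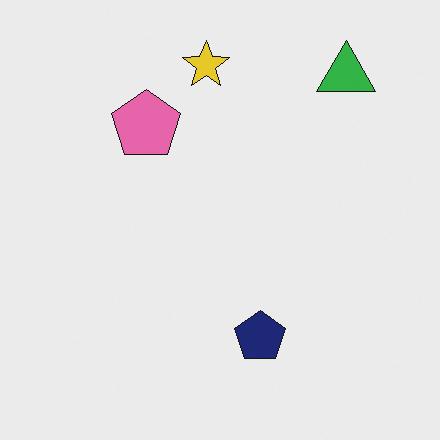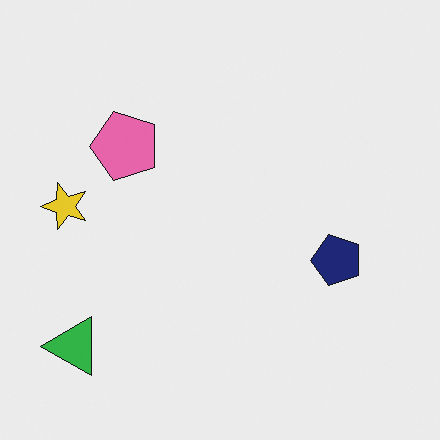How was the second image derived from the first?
The transformation is: transposed (reflected across the top-left ↔ bottom-right diagonal).

Shapes have swapped their row and column positions — what was in the top-right is now in the bottom-left — a diagonal reflection.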